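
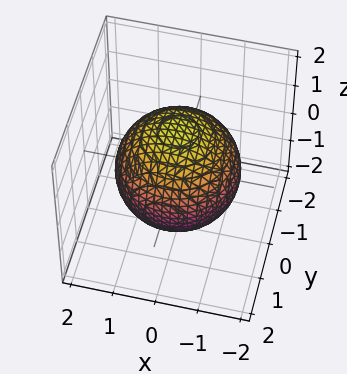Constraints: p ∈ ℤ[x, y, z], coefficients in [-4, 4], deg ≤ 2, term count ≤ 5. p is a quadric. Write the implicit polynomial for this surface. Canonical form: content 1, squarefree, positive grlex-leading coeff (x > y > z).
First, degree: bounded and convex; a quadric, so deg p = 2.
Then, by symmetry, every cross-section ⟂ z is a circle, so x, y appear only via x² + y²; it's symmetric under z → −z, forcing even powers of z.
Then, observable constraints: a circular section at z = 1 has radius exactly 1.
Finally, putting this together gives p.

x^2 + y^2 + z^2 - 2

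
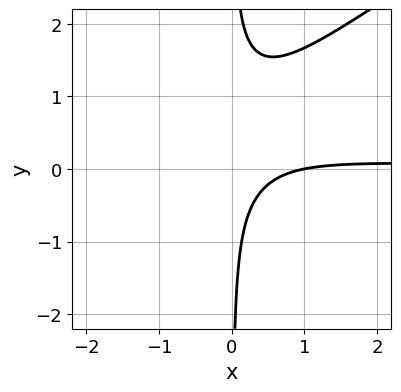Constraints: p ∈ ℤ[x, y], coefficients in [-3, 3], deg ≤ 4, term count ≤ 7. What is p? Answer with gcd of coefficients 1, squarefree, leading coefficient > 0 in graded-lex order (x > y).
1. The degree is 3 — a generic line meets the curve in up to 3 points.
2. Observable constraints: it crosses the x-axis at the gridline x = 1; it misses every integer gridline on the y-axis.
3. Fitting integer coefficients to these (and the overall shape) gives p.

2*x^2*y - 3*x*y^2 + 3*x*y - x + 1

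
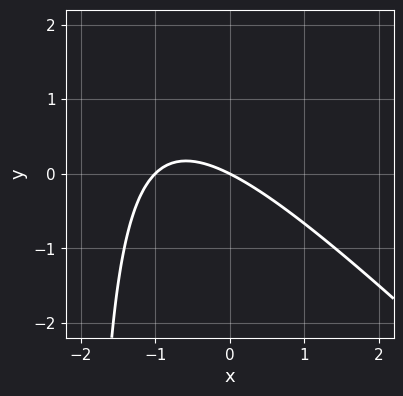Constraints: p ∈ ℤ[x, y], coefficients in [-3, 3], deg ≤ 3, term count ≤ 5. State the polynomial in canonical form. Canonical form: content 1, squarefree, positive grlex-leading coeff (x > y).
x^2 + x*y + x + 2*y

deg p = 2. No degree-1 curve has this shape.
Observable constraints: it crosses the y-axis at the gridline y = 0; among the integer gridlines, it crosses the x-axis at x ∈ {-1, 0}.
Fitting integer coefficients to these (and the overall shape) gives p.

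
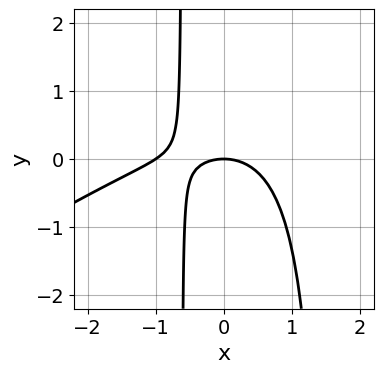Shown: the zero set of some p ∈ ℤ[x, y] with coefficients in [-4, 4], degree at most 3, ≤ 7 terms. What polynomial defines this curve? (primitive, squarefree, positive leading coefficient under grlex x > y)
Degree: no degree-2 curve has this shape, so deg p = 3.
From the axis intercepts and sections: it crosses the y-axis at the gridline y = 0; among the integer gridlines, it crosses the x-axis at x ∈ {-1, 0}.
The integer polynomial consistent with all of this is the stated p.

2*x^3 - 3*x^2*y + 2*x^2 + 3*x*y + 3*y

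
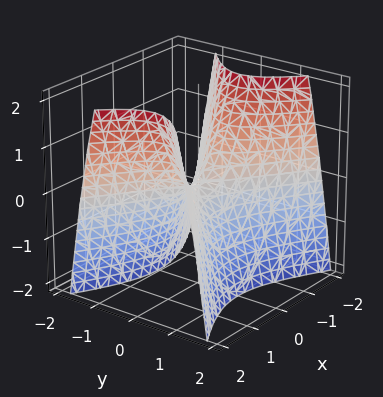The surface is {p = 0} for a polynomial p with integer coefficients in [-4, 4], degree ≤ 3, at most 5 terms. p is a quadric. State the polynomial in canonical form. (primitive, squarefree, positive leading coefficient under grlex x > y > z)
(a) The degree is 2 — a saddle surface; a quadric.
(b) Symmetries: the x ↦ −x reflection is a symmetry, so x appears only in even powers; the y ↦ −y reflection is a symmetry, so y appears only in even powers.
(c) From the axis intercepts and sections: it meets the x-axis at x = 0 (among the integer gridlines); one z-axis crossing is at z = 0; one y-axis crossing is at y = 0.
(d) These observations pin down the coefficients.

x^2 - 2*y^2 - z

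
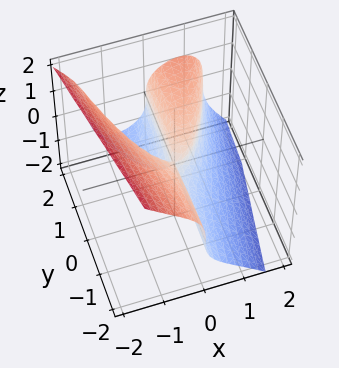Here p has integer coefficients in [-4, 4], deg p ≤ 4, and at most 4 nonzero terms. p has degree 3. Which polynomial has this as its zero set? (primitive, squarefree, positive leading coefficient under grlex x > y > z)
(a) The degree is 3 — the shape is more complex than any degree-2 surface.
(b) Reading off the gridlines: it meets the z-axis at z = 0 (among the integer gridlines); every point of the y-axis in the box is on the surface; it meets the x-axis at x = 0 (among the integer gridlines).
(c) Solving for integer coefficients yields p as stated.

3*x^3 + 2*z^3 - 3*x*y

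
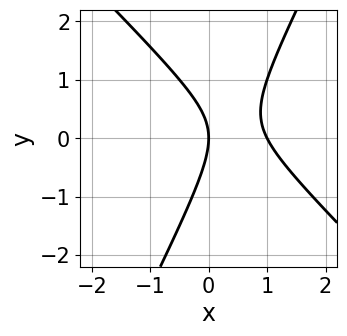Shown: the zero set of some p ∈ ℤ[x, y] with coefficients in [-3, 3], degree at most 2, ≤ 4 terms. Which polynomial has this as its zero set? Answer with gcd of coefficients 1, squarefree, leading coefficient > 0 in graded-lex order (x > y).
2*x^2 + x*y - y^2 - 2*x

Degree: the shape is more complex than any degree-1 curve, so deg p = 2.
Against the integer gridlines: the x-axis gridline crossings are at x ∈ {0, 1}; it crosses the y-axis at the gridline y = 0.
Together with the visible shape, these determine p as stated.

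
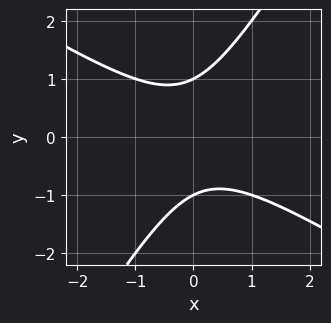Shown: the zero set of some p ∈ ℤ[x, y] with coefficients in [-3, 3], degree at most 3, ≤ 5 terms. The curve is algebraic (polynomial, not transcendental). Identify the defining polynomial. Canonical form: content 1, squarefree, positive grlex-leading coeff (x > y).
(a) deg p = 2. No degree-1 curve has this shape.
(b) Reading off the gridlines: no x-intercept at any integer in the box; the y-axis gridline crossings are at y ∈ {-1, 1}.
(c) These observations pin down the coefficients.

x^2 + x*y - y^2 + 1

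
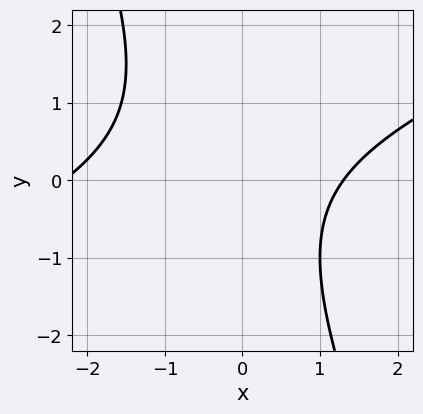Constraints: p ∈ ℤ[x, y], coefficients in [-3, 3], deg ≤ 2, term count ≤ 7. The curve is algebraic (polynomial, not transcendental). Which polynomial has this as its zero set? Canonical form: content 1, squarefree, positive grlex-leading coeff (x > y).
x^2 - 2*x*y - y^2 + x - 3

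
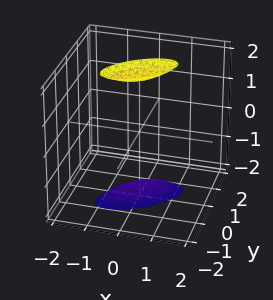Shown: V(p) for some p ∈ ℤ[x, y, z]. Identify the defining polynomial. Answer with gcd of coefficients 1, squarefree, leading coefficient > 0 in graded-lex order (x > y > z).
2*x^2 - 3*x*y + 3*y^2 - z^2 + 3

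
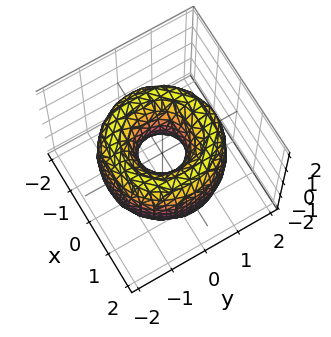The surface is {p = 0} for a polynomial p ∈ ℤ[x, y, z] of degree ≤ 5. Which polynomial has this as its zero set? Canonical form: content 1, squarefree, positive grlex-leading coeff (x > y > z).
(a) deg p = 4. A generic line meets the surface in up to 4 points.
(b) Symmetry: the z-axis is an axis of rotation, so x and y enter only as x² + y².
(c) Checking where it meets the axes: the surface avoids every integer z-axis point in the box; a circular section at z = -1 has radius exactly 1.
(d) The integer polynomial consistent with all of this is the stated p.

x^4 + 2*x^2*y^2 + y^4 - 3*x^2 - 3*y^2 + z^2 + 1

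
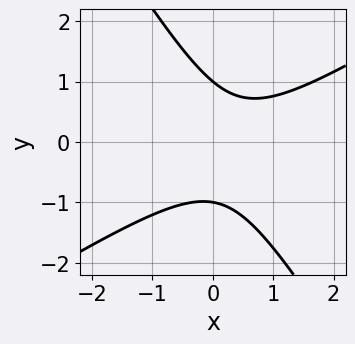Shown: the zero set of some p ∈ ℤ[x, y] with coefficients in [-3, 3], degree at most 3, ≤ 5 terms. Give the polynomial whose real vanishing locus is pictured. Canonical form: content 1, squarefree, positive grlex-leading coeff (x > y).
1. deg p = 2.
2. Checking where it meets the axes: no x-intercept at any integer in the box; among the integer gridlines, it crosses the y-axis at y ∈ {-1, 1}.
3. Solving for integer coefficients yields p as stated.

3*x^2 - 3*x*y - 3*y^2 - 2*x + 3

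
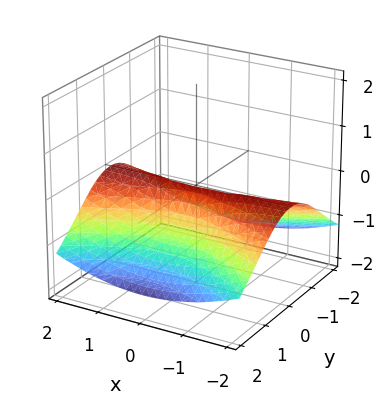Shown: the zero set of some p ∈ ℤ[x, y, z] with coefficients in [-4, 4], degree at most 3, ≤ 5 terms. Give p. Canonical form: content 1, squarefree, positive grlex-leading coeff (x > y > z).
The degree is 3 — the shape is more complex than any degree-2 surface.
From the visible intercepts: every point of the x-axis in the box is on the surface; it meets the z-axis at z = 0 (among the integer gridlines); one y-axis crossing is at y = 0.
Assembling these constraints gives the stated polynomial.

x^2*z + 2*z^3 + 2*y^2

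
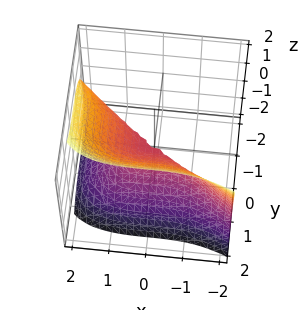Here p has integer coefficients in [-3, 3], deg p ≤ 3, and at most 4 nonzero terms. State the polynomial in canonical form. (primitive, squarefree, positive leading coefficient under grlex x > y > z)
x^3 + 3*y^3 - 3*z^2

1. Degree: the shape is more complex than any degree-2 surface, so deg p = 3.
2. Checking where it meets the axes: it crosses the z-axis at the gridline z = 0; it meets the x-axis at x = 0 (among the integer gridlines); one y-axis crossing is at y = 0.
3. The integer polynomial consistent with all of this is the stated p.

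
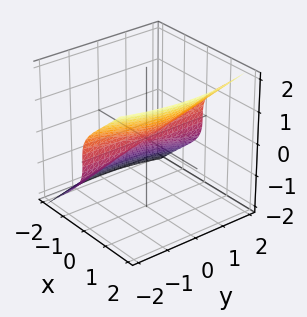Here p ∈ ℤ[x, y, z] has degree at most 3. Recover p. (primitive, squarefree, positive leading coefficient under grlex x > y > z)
2*x^3 + x*y^2 - 2*z^3

Degree: a generic line meets the surface in up to 3 points, so deg p = 3.
Checking where it meets the axes: it meets the x-axis at x = 0 (among the integer gridlines); the visible y-axis segment lies entirely on the surface; one z-axis crossing is at z = 0.
These observations pin down the coefficients.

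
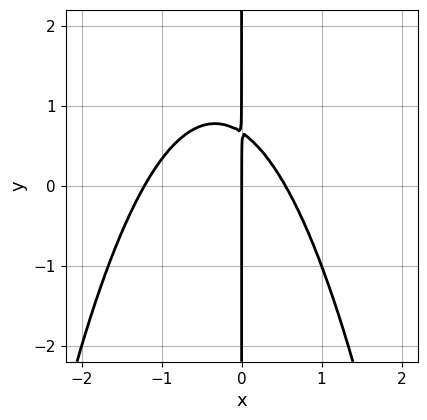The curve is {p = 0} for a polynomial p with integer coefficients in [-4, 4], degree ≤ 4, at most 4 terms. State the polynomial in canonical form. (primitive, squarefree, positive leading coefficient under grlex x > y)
1. The degree is 3 — the shape is more complex than any degree-2 curve.
2. Reading off the gridlines: it meets the x-axis at x = 0 (among the integer gridlines); every point of the y-axis in the box is on the curve.
3. The integer polynomial consistent with all of this is the stated p.

3*x^3 + 2*x^2 + 3*x*y - 2*x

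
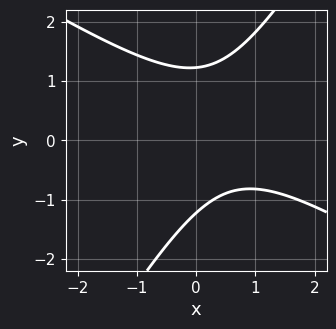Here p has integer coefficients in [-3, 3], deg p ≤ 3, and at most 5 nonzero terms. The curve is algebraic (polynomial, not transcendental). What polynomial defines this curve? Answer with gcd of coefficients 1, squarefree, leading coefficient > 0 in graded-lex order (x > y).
2*x^2 + 2*x*y - 2*y^2 - 2*x + 3

Degree: a generic line meets the curve in up to 2 points, so deg p = 2.
From the visible intercepts: the curve avoids every integer x-axis point in the box.
Assembling these constraints gives the stated polynomial.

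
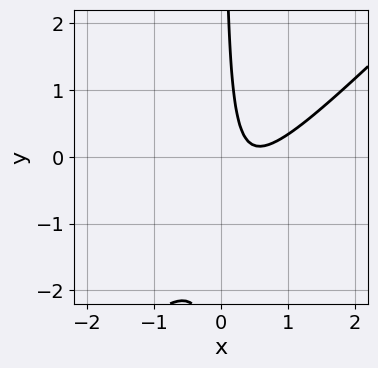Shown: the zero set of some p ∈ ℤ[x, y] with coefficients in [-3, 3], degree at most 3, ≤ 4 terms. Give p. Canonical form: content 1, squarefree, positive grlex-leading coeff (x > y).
3*x^2 - 3*x*y - 3*x + 1

First, deg p = 2. A generic line meets the curve in up to 2 points.
Then, from the axis intercepts and sections: no x-intercept at any integer in the box; it misses every integer gridline on the y-axis.
Finally, together with the visible shape, these determine p as stated.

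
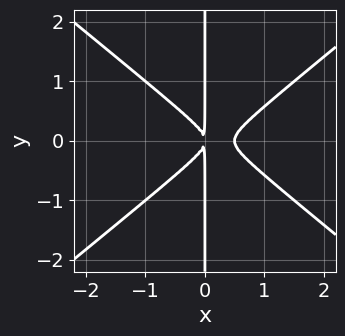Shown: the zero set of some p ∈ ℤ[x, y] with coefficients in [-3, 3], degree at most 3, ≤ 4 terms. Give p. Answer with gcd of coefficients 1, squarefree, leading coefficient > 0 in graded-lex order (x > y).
2*x^3 - 3*x*y^2 - x^2

The degree is 3 — a generic line meets the curve in up to 3 points.
Symmetries: mirror symmetry y ↦ −y ⇒ only even powers of y.
Reading off the gridlines: every point of the y-axis in the box is on the curve.
These observations pin down the coefficients.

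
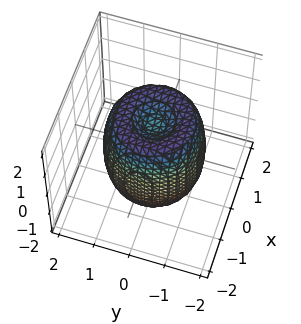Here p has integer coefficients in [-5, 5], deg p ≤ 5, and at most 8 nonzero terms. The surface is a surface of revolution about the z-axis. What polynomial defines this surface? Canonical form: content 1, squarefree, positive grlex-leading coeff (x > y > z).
(a) Degree: a generic line meets the surface in up to 4 points, so deg p = 4.
(b) Symmetry: the z-axis is an axis of rotation, so x and y enter only as x² + y².
(c) Observable constraints: among the integer gridlines, it crosses the z-axis at z ∈ {-1, 1}; a circular section at z = 0 has radius between 1 and 2.
(d) Matching integer coefficients to the picture gives p.

2*x^4 + 4*x^2*y^2 + 2*y^4 - 3*x^2 - 3*y^2 + z^2 - 1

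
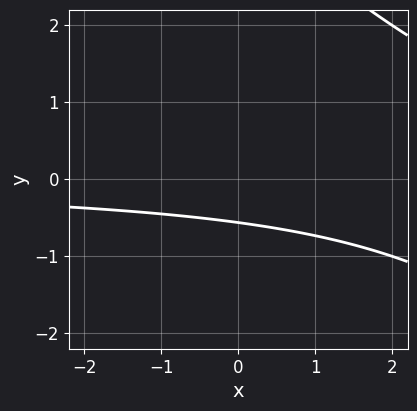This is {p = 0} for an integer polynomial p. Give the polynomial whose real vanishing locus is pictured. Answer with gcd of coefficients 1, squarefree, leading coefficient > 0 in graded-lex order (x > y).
(a) The degree is 2 — the shape is more complex than any degree-1 curve.
(b) From the visible intercepts: it misses every integer gridline on the x-axis.
(c) Solving for integer coefficients yields p as stated.

x*y + y^2 - 3*y - 2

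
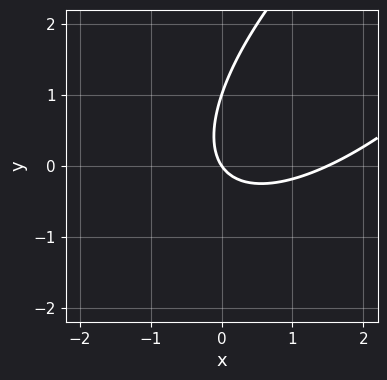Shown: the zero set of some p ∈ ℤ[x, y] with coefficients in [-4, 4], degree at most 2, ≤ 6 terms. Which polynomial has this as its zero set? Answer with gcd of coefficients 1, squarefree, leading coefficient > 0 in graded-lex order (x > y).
1. Degree: a generic line meets the curve in up to 2 points, so deg p = 2.
2. From the axis intercepts and sections: the y-axis gridline crossings are at y ∈ {0, 1}; it meets the x-axis at x = 0 (among the integer gridlines).
3. Solving for integer coefficients yields p as stated.

2*x^2 - 3*x*y + 2*y^2 - 3*x - 2*y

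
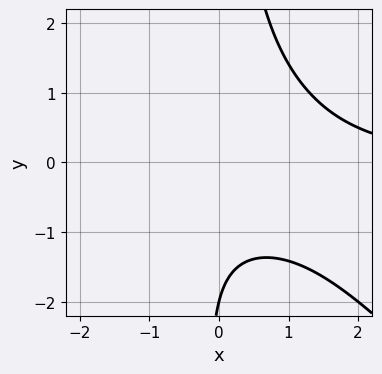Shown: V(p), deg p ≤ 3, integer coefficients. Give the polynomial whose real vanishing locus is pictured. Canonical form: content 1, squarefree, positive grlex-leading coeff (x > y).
x^2*y + x*y^2 - y - 2

deg p = 3. A generic line meets the curve in up to 3 points.
Against the integer gridlines: it crosses the y-axis at the gridline y = -2; no x-intercept at any integer in the box.
Fitting integer coefficients to these (and the overall shape) gives p.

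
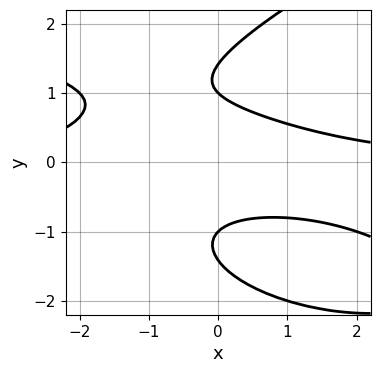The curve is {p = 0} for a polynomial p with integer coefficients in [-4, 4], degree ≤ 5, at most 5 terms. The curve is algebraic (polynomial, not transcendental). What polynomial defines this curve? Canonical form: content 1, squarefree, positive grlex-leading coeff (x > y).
y^4 - x^2*y - 2*x*y^2 - 3*y^2 + 2

(a) Degree: a generic line meets the curve in up to 4 points, so deg p = 4.
(b) Checking where it meets the axes: among the integer gridlines, it crosses the y-axis at y ∈ {-1, 1}; the curve avoids every integer x-axis point in the box.
(c) Putting this together gives p.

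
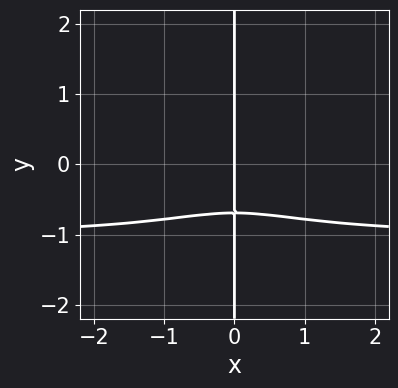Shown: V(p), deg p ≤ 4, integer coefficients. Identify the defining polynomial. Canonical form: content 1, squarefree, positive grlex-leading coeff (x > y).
2*x^3*y + 3*x*y^3 + 2*x^3 + x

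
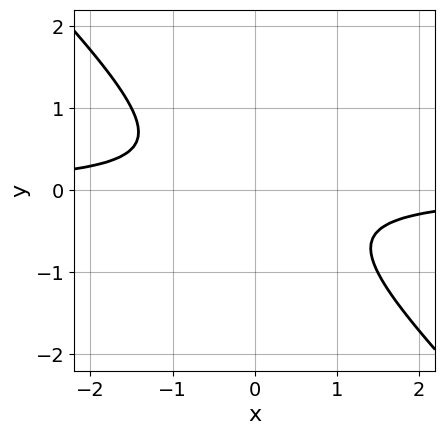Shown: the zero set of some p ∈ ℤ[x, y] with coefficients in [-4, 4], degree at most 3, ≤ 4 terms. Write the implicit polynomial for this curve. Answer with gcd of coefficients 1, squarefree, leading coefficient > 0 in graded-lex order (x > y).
2*x*y + 2*y^2 + 1

First, deg p = 2. The shape is more complex than any degree-1 curve.
Next, checking where it meets the axes: the curve avoids every integer x-axis point in the box; the curve avoids every integer y-axis point in the box.
Finally, solving for integer coefficients yields p as stated.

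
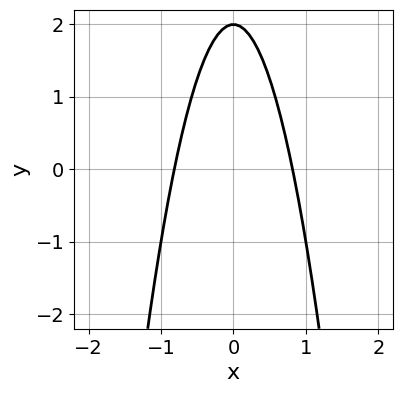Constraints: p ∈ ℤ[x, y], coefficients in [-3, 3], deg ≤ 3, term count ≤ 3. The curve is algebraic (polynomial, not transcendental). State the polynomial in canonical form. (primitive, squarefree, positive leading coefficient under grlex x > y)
1. deg p = 2. The shape is more complex than any degree-1 curve.
2. Symmetries: the x ↦ −x reflection is a symmetry, so x appears only in even powers.
3. Checking where it meets the axes: it meets the y-axis at y = 2 (among the integer gridlines).
4. Together with the visible shape, these determine p as stated.

3*x^2 + y - 2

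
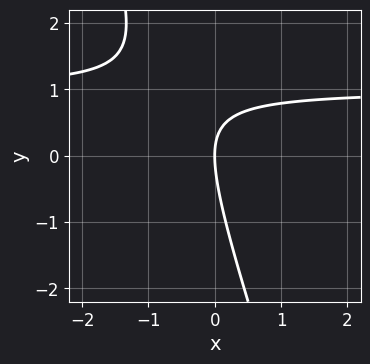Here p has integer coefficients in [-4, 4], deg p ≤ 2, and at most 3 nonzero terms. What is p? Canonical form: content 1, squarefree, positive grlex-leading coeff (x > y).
3*x*y + y^2 - 3*x

First, deg p = 2. No degree-1 curve has this shape.
Then, checking where it meets the axes: it crosses the y-axis at the gridline y = 0; one x-axis crossing is at x = 0.
Finally, these observations pin down the coefficients.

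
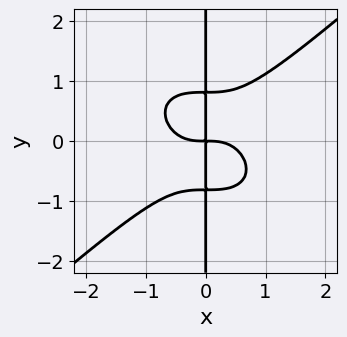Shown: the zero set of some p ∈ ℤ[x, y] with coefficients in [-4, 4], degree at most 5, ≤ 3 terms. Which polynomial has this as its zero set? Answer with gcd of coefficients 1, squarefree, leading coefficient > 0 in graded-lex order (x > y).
2*x^4 - 3*x*y^3 + 2*x*y

(a) deg p = 4. The shape is more complex than any degree-3 curve.
(b) From the visible intercepts: every point of the y-axis in the box is on the curve.
(c) Together with the visible shape, these determine p as stated.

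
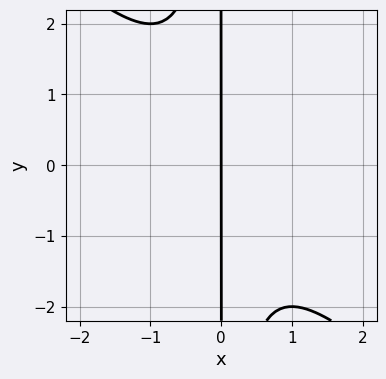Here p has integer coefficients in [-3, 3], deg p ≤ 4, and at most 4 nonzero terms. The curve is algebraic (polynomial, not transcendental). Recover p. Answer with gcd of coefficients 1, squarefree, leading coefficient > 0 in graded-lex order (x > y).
x^3 + x^2*y + x

First, degree: the shape is more complex than any degree-2 curve, so deg p = 3.
Then, checking where it meets the axes: the visible y-axis segment lies entirely on the curve; one x-axis crossing is at x = 0.
Finally, solving for integer coefficients yields p as stated.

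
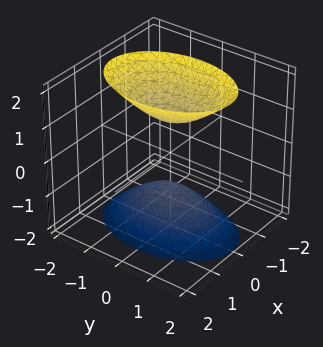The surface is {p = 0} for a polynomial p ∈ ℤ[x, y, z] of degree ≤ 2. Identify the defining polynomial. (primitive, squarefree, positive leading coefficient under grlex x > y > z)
2*x^2 + y^2 - z^2 + 1

First, I count 2 distinct pieces. They look like related sheets of one shape, so recover p as a whole.
Next, the degree is 2 — two sheets facing apart; a quadric.
Then, symmetries: it's symmetric under y → −y, forcing even powers of y; the x ↦ −x reflection is a symmetry, so x appears only in even powers; mirror symmetry z ↦ −z ⇒ only even powers of z.
Then, checking where it meets the axes: among the integer gridlines, it crosses the z-axis at z ∈ {-1, 1}; it misses every integer gridline on the y-axis.
Finally, fitting integer coefficients to these (and the overall shape) gives p.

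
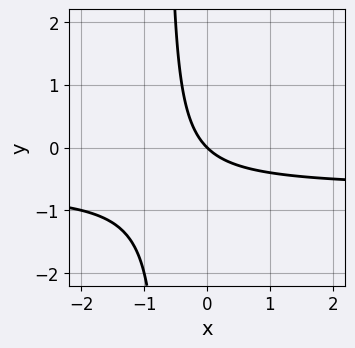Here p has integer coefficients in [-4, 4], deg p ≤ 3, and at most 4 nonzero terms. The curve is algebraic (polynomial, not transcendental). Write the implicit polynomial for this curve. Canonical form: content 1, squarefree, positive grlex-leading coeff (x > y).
deg p = 2. A generic line meets the curve in up to 2 points.
From the axis intercepts and sections: it crosses the y-axis at the gridline y = 0; it crosses the x-axis at the gridline x = 0.
These observations pin down the coefficients.

3*x*y + 2*x + 2*y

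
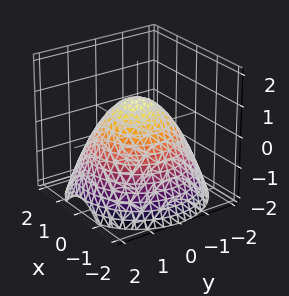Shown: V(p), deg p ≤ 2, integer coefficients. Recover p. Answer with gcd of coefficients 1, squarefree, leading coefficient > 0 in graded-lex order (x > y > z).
(a) Degree: the shape is more complex than any degree-1 surface, so deg p = 2.
(b) Symmetries: the surface is invariant under rotation about z: p = q(x² + y², z).
(c) From the axis intercepts and sections: a circular section at z = 0 has radius between 1 and 2; it meets the z-axis at z = 1 (among the integer gridlines).
(d) The integer polynomial consistent with all of this is the stated p.

2*x^2 + 2*y^2 + 3*z - 3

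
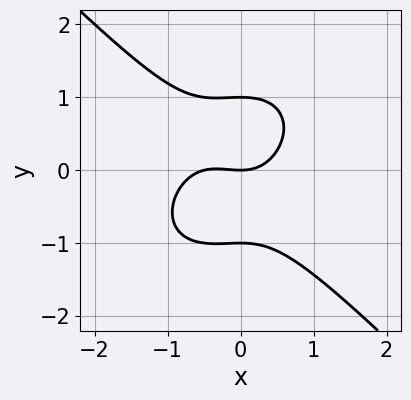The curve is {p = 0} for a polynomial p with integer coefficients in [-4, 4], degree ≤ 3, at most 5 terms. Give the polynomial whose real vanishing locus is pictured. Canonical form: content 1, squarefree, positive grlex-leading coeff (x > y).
2*x^3 + 2*y^3 + x^2 - 2*y

1. The degree is 3 — the shape is more complex than any degree-2 curve.
2. Against the integer gridlines: the y-axis gridline crossings are at y ∈ {-1, 0, 1}; it crosses the x-axis at the gridline x = 0.
3. These observations pin down the coefficients.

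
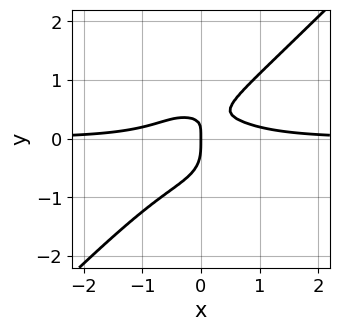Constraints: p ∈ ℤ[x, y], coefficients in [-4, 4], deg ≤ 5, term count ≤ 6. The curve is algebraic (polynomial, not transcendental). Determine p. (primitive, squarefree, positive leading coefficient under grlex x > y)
3*x^3*y - 3*y^4 + 2*x*y - x

The degree is 4 — no degree-3 curve has this shape.
Checking where it meets the axes: it meets the y-axis at y = 0 (among the integer gridlines); one x-axis crossing is at x = 0.
Putting this together gives p.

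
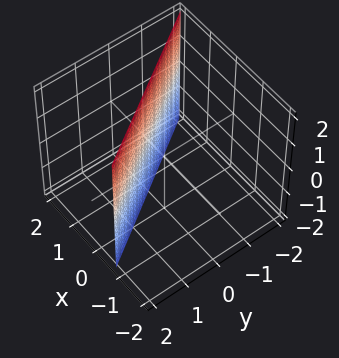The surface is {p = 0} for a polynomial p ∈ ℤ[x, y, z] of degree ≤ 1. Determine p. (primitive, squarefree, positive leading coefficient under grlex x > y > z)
3*x + 2*y - 2

First, the degree is 1 — every cross-section is a straight line — this is a plane.
Next, from the visible intercepts: it misses every integer gridline on the z-axis; it crosses the y-axis at the gridline y = 1.
Finally, these observations pin down the coefficients.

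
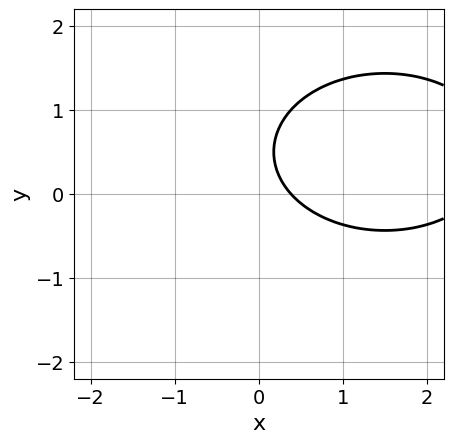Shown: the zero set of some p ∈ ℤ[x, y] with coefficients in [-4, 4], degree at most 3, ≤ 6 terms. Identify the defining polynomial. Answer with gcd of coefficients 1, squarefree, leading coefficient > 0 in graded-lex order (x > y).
The degree is 2 — a generic line meets the curve in up to 2 points.
Checking where it meets the axes: it misses every integer gridline on the y-axis.
The integer polynomial consistent with all of this is the stated p.

x^2 + 2*y^2 - 3*x - 2*y + 1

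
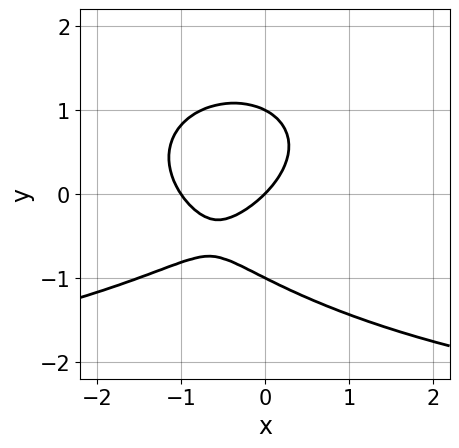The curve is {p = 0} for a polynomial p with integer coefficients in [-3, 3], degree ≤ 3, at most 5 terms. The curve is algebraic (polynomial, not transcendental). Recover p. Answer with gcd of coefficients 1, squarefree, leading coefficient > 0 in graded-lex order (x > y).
x^2*y + 3*y^3 + 3*x^2 + 3*x - 3*y

1. The degree is 3 — a generic line meets the curve in up to 3 points.
2. From the visible intercepts: among the integer gridlines, it crosses the x-axis at x ∈ {-1, 0}; the y-axis gridline crossings are at y ∈ {-1, 0, 1}.
3. Fitting integer coefficients to these (and the overall shape) gives p.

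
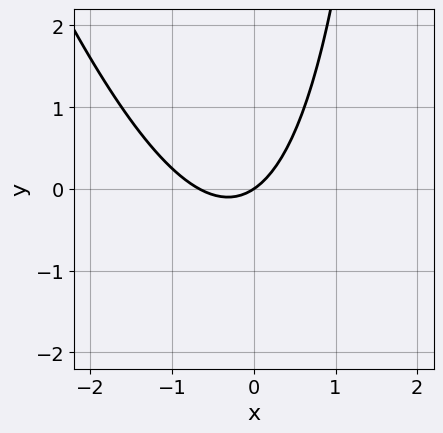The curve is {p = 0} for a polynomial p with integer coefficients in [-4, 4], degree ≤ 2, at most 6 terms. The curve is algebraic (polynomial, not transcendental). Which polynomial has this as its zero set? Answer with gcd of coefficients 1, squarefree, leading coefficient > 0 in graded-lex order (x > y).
(a) The degree is 2 — a generic line meets the curve in up to 2 points.
(b) Reading off the gridlines: it meets the x-axis at x = 0 (among the integer gridlines); it crosses the y-axis at the gridline y = 0.
(c) The integer polynomial consistent with all of this is the stated p.

3*x^2 + x*y + 2*x - 3*y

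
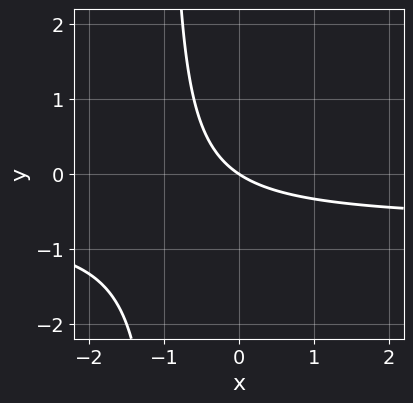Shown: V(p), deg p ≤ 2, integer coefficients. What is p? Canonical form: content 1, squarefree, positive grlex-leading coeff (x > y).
deg p = 2. No degree-1 curve has this shape.
Reading off the gridlines: one x-axis crossing is at x = 0; one y-axis crossing is at y = 0.
Assembling these constraints gives the stated polynomial.

3*x*y + 2*x + 3*y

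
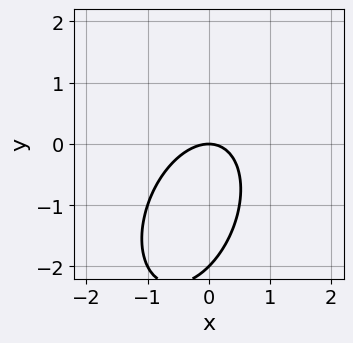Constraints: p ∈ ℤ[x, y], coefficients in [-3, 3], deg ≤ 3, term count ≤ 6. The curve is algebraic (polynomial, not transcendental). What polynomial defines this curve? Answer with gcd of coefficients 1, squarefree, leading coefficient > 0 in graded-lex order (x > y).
2*x^2 - x*y + y^2 + 2*y

First, deg p = 2. The shape is more complex than any degree-1 curve.
Then, reading off the gridlines: one x-axis crossing is at x = 0; among the integer gridlines, it crosses the y-axis at y ∈ {-2, 0}.
Finally, putting this together gives p.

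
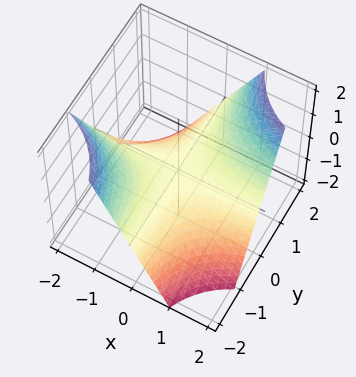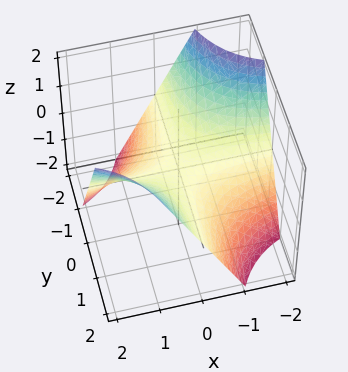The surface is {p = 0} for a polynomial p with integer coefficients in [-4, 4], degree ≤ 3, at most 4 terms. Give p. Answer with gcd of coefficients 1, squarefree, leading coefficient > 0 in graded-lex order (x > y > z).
The degree is 2 — a saddle surface; a quadric.
Checking where it meets the axes: the visible x-axis segment lies entirely on the surface; it meets the z-axis at z = 0 (among the integer gridlines).
Solving for integer coefficients yields p as stated. Check: (0, -1, 0) on the y-axis lies on the surface, and p(0, -1, 0) = 0. ✓

x*y - z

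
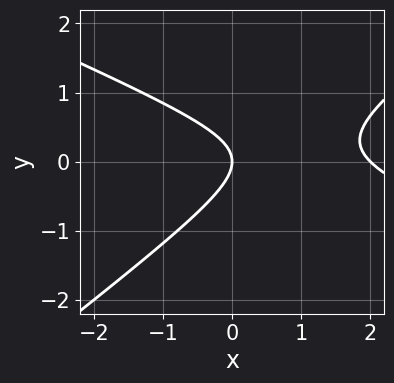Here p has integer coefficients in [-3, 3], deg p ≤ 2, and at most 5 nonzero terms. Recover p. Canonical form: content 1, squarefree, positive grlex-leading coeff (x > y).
x^2 + x*y - 3*y^2 - 2*x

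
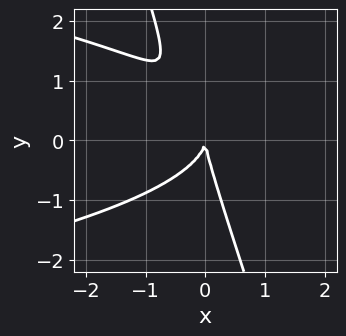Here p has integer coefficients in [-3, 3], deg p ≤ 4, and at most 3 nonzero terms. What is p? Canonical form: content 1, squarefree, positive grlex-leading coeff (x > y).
3*x*y^2 + y^3 + 3*x^2

1. deg p = 3. The shape is more complex than any degree-2 curve.
2. Reading off the gridlines: it meets the x-axis at x = 0 (among the integer gridlines); one y-axis crossing is at y = 0.
3. Assembling these constraints gives the stated polynomial.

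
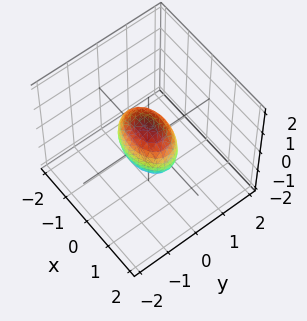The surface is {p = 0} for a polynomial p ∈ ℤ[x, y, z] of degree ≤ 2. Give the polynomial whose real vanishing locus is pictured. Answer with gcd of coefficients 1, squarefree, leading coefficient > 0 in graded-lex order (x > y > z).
x^2 + 2*y^2 + z^2 - 1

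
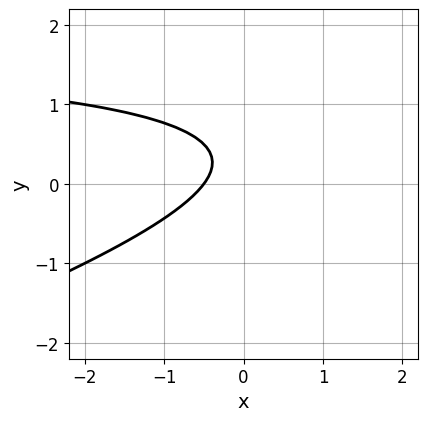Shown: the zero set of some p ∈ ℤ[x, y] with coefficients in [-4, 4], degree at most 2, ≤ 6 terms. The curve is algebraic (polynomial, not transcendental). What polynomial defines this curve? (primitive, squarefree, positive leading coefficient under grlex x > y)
First, degree: no degree-1 curve has this shape, so deg p = 2.
Then, against the integer gridlines: it misses every integer gridline on the y-axis.
Finally, matching integer coefficients to the picture gives p.

x*y - 3*y^2 - 2*x + 2*y - 1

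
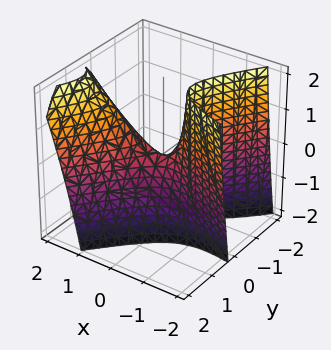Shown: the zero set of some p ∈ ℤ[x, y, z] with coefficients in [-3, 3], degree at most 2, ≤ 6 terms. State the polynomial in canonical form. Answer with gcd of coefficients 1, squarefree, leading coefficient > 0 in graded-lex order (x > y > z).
x^2 + 3*x*y - x*z - 3*y^2 - z

(a) deg p = 2. No degree-1 surface has this shape.
(b) From the axis intercepts and sections: one x-axis crossing is at x = 0; one z-axis crossing is at z = 0.
(c) The integer polynomial consistent with all of this is the stated p.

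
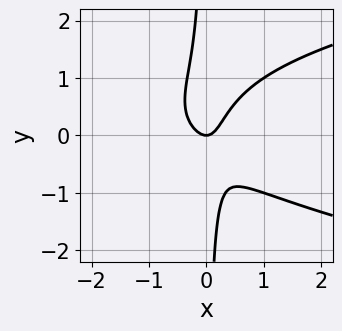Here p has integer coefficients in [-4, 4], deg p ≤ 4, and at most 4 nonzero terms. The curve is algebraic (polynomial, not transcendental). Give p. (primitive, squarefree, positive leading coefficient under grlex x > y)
3*x*y^2 - 3*x^2 - x*y + y

(a) deg p = 3.
(b) Reading off the gridlines: one x-axis crossing is at x = 0; it meets the y-axis at y = 0 (among the integer gridlines).
(c) Assembling these constraints gives the stated polynomial.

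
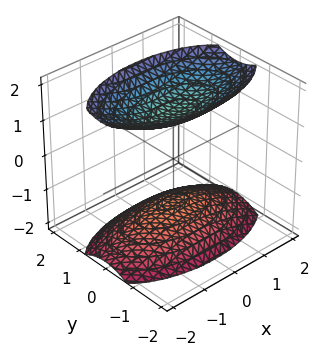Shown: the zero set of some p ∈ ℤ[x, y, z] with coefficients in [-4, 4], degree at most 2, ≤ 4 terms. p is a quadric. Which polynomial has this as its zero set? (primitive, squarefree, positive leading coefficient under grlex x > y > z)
1. There are 2 components.
2. deg p = 2.
3. Symmetries: mirror symmetry y ↦ −y ⇒ only even powers of y; mirror symmetry x ↦ −x ⇒ only even powers of x; the z ↦ −z reflection is a symmetry, so z appears only in even powers.
4. Against the integer gridlines: no x-intercept at any integer in the box; it misses every integer gridline on the y-axis.
5. Fitting integer coefficients to these (and the overall shape) gives p.

x^2 + 3*y^2 - 2*z^2 + 3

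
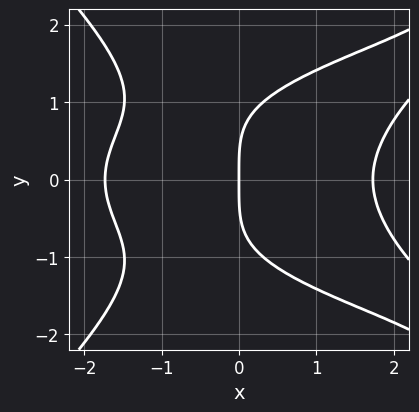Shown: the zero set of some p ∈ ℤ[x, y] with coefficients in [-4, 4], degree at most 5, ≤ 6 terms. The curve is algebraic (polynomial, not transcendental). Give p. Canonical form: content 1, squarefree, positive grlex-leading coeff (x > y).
x^2*y^2 - y^4 - x^3 + 3*x

First, deg p = 4. The shape is more complex than any degree-3 curve.
Next, symmetries: it's symmetric under y → −y, forcing even powers of y.
Then, observable constraints: one x-axis crossing is at x = 0; one y-axis crossing is at y = 0.
Finally, matching integer coefficients to the picture gives p.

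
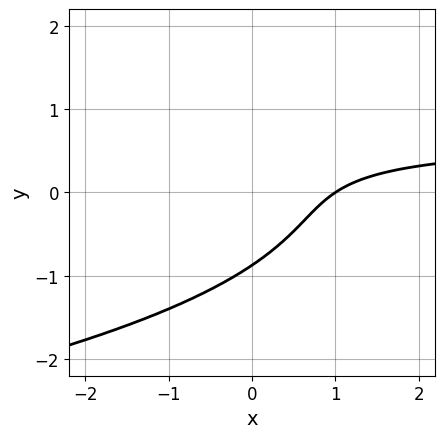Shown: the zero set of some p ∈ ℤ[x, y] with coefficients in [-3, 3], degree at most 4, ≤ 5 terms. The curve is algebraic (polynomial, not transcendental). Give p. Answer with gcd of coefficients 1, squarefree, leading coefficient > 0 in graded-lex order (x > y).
1. Degree: a generic line meets the curve in up to 3 points, so deg p = 3.
2. Against the integer gridlines: it meets the x-axis at x = 1 (among the integer gridlines).
3. Fitting integer coefficients to these (and the overall shape) gives p.

3*y^3 + 3*x*y - 2*x + 2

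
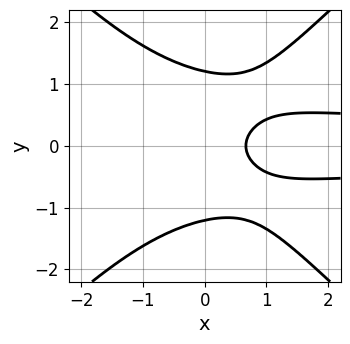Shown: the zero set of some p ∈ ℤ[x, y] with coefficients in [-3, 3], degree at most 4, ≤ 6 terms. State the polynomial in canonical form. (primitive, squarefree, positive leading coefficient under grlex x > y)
3*x^2*y^2 - 3*y^4 + 3*y^2 - 3*x + 2

The degree is 4 — no degree-3 curve has this shape.
Symmetries: the y ↦ −y reflection is a symmetry, so y appears only in even powers.
Putting this together gives p.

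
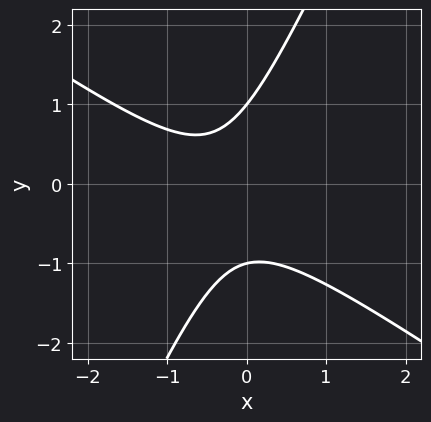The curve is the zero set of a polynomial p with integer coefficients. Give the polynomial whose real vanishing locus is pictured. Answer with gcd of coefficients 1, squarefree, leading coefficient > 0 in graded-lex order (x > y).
3*x^2 + 3*x*y - 2*y^2 + 2*x + 2

1. deg p = 2. A generic line meets the curve in up to 2 points.
2. Reading off the gridlines: the curve avoids every integer x-axis point in the box; among the integer gridlines, it crosses the y-axis at y ∈ {-1, 1}.
3. Assembling these constraints gives the stated polynomial.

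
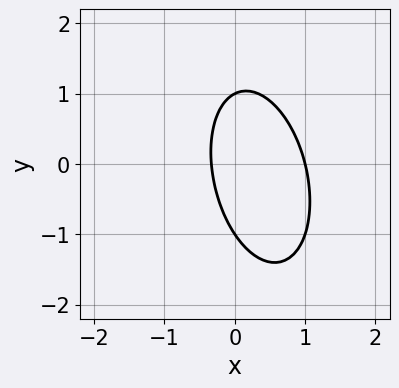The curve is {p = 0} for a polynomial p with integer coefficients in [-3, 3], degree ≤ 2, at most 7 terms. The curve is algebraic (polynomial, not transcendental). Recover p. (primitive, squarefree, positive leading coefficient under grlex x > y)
First, deg p = 2. A generic line meets the curve in up to 2 points.
Then, observable constraints: among the integer gridlines, it crosses the y-axis at y ∈ {-1, 1}; it crosses the x-axis at the gridline x = 1.
Finally, the integer polynomial consistent with all of this is the stated p.

3*x^2 + x*y + y^2 - 2*x - 1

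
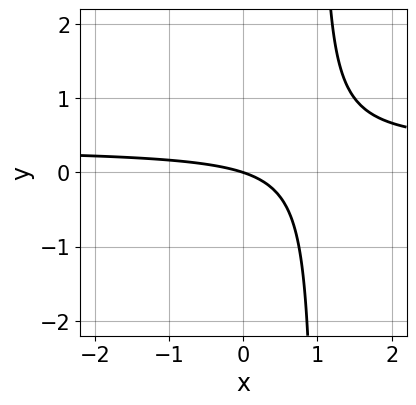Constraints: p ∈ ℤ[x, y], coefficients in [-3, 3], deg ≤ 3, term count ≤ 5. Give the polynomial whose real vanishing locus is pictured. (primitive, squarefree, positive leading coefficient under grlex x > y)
3*x*y - x - 3*y

First, deg p = 2. No degree-1 curve has this shape.
Then, observable constraints: it crosses the y-axis at the gridline y = 0; it crosses the x-axis at the gridline x = 0.
Finally, solving for integer coefficients yields p as stated.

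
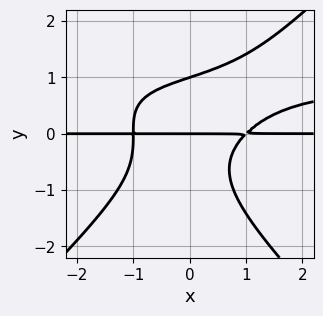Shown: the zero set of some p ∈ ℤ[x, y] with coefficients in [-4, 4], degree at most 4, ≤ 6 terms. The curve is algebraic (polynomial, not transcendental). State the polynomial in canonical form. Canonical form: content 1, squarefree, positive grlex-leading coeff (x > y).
x^2*y^2 - y^4 - x^2*y + x*y^2 + y

The degree is 4 — no degree-3 curve has this shape.
Against the integer gridlines: among the integer gridlines, it crosses the y-axis at y ∈ {0, 1}; every point of the x-axis in the box is on the curve.
Fitting integer coefficients to these (and the overall shape) gives p.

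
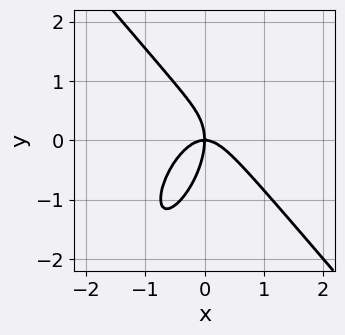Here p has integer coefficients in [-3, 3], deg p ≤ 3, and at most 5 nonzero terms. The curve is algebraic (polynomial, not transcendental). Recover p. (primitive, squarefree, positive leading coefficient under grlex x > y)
First, the degree is 3 — no degree-2 curve has this shape.
Next, reading off the gridlines: it crosses the x-axis at the gridline x = 0; one y-axis crossing is at y = 0.
Finally, solving for integer coefficients yields p as stated.

3*x^3 - x*y^2 + y^3 + 2*x*y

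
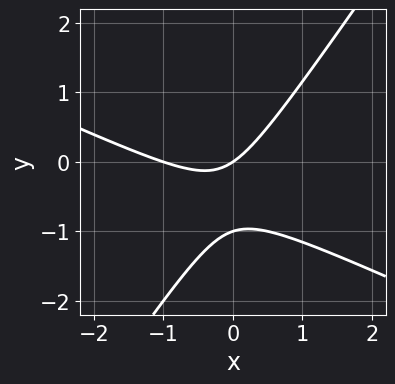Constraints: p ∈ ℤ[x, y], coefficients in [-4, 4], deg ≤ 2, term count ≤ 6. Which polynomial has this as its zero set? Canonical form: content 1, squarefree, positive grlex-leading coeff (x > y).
2*x^2 + 3*x*y - 3*y^2 + 2*x - 3*y

First, degree: the shape is more complex than any degree-1 curve, so deg p = 2.
Next, against the integer gridlines: among the integer gridlines, it crosses the x-axis at x ∈ {-1, 0}; the y-axis gridline crossings are at y ∈ {-1, 0}.
Finally, putting this together gives p.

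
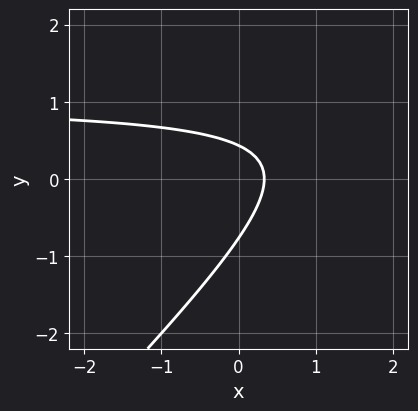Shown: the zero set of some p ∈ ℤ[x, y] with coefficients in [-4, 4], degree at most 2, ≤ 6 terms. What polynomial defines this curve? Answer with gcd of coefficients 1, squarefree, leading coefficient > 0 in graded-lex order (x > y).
First, deg p = 2. A generic line meets the curve in up to 2 points.
Finally, matching integer coefficients to the picture gives p.

3*x*y - 3*y^2 - 3*x - y + 1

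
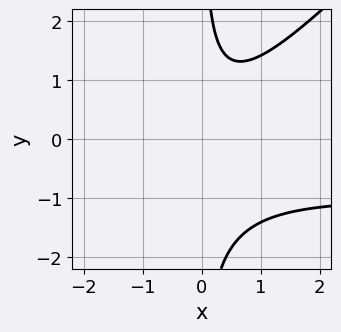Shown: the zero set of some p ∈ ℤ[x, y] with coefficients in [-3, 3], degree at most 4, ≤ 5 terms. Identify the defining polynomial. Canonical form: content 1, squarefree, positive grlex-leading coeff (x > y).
x^2*y - x*y^2 + x^2 - x*y + 1

First, degree: no degree-2 curve has this shape, so deg p = 3.
Then, from the visible intercepts: no y-intercept at any integer in the box; no x-intercept at any integer in the box.
Finally, together with the visible shape, these determine p as stated.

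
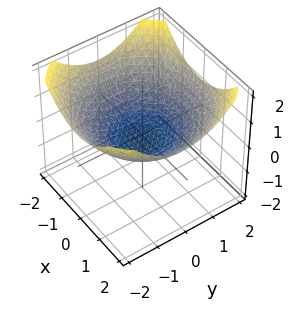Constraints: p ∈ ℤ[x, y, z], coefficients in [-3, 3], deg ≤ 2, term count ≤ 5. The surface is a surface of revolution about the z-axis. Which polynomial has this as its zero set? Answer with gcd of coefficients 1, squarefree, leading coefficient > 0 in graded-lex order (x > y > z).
x^2 + y^2 - 3*z - 1

First, degree: no degree-1 surface has this shape, so deg p = 2.
Then, by symmetry, every cross-section ⟂ z is a circle, so x, y appear only via x² + y².
Then, from the visible intercepts: a circular section at z = 0 has radius exactly 1; among the integer gridlines, it crosses the y-axis at y ∈ {-1, 1}; among the integer gridlines, it crosses the x-axis at x ∈ {-1, 1}.
Finally, solving for integer coefficients yields p as stated.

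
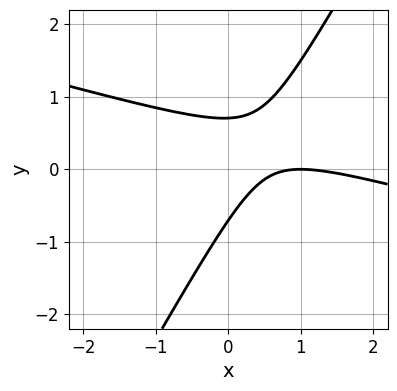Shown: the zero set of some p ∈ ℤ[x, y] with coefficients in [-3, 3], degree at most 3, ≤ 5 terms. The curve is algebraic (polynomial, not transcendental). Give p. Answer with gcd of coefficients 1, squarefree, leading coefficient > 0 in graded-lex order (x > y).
(a) Degree: no degree-1 curve has this shape, so deg p = 2.
(b) Observable constraints: it crosses the x-axis at the gridline x = 1.
(c) Assembling these constraints gives the stated polynomial.

x^2 + 3*x*y - 2*y^2 - 2*x + 1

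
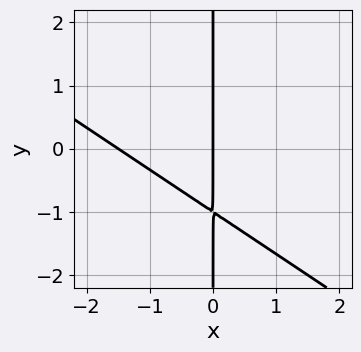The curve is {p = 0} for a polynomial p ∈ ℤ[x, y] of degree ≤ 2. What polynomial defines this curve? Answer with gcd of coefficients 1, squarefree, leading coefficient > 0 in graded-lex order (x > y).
2*x^2 + 3*x*y + 3*x

The degree is 2 — the shape is more complex than any degree-1 curve.
From the axis intercepts and sections: it crosses the x-axis at the gridline x = 0; the visible y-axis segment lies entirely on the curve.
These observations pin down the coefficients.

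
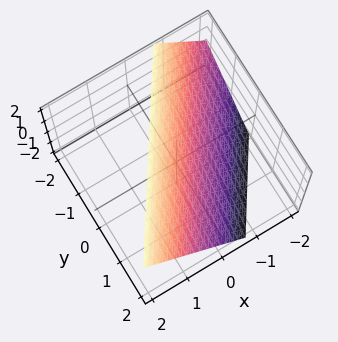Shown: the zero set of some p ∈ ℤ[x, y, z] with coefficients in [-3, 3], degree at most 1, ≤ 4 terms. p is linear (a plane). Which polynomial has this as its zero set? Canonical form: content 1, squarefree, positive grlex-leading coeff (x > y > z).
3*x - 2*y - 2*z + 2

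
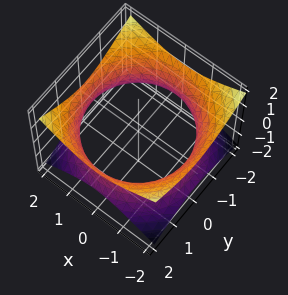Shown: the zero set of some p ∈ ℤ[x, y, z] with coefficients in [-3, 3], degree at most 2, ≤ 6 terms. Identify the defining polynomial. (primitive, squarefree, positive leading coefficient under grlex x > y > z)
1. The degree is 2 — a generic line meets the surface in up to 2 points.
2. Symmetries: rotational symmetry about the z-axis ⇒ p depends on x, y only through x² + y².
3. Observable constraints: the surface avoids every integer z-axis point in the box; a circular section at z = 0 has radius between 1 and 2.
4. Putting this together gives p.

x^2 + y^2 - 2*z^2 - 3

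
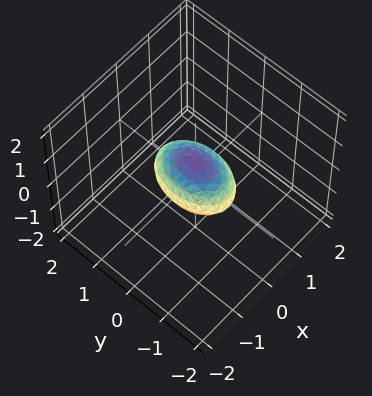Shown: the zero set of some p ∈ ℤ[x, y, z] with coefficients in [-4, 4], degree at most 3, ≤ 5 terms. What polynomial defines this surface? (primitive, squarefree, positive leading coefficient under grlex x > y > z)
First, deg p = 2. Bounded and convex; a quadric.
Next, symmetries: the z ↦ −z reflection is a symmetry, so z appears only in even powers; mirror symmetry x ↦ −x ⇒ only even powers of x; the y ↦ −y reflection is a symmetry, so y appears only in even powers.
Next, observable constraints: the y-axis gridline crossings are at y ∈ {-1, 1}.
Finally, together with the visible shape, these determine p as stated.

2*x^2 + y^2 + 2*z^2 - 1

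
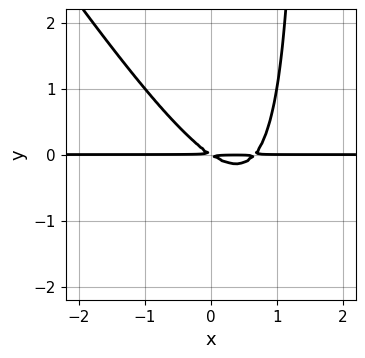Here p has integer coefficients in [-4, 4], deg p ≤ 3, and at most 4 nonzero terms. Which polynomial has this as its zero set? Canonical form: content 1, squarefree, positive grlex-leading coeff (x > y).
1. deg p = 3. No degree-2 curve has this shape.
2. Reading off the gridlines: every point of the x-axis in the box is on the curve.
3. These observations pin down the coefficients.

3*x^2*y + 2*x*y^2 - 2*x*y - 3*y^2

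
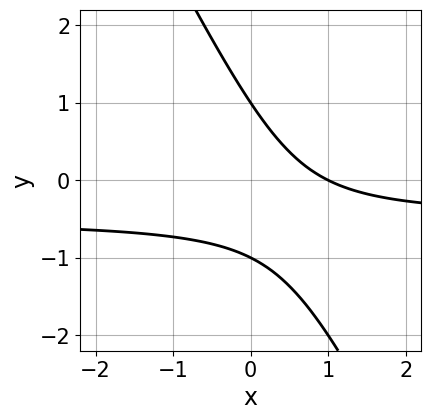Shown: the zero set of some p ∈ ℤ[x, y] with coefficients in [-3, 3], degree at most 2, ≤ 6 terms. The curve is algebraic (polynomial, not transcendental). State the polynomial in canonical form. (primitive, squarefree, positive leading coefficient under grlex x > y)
2*x*y + y^2 + x - 1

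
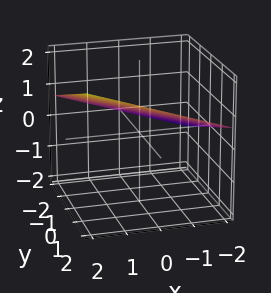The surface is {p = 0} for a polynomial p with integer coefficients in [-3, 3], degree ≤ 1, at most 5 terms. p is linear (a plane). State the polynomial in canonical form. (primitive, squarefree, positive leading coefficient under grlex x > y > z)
x + y - 3*z + 2

The degree is 1 — the surface is flat (a plane).
Checking where it meets the axes: one x-axis crossing is at x = -2; one y-axis crossing is at y = -2.
Putting this together gives p.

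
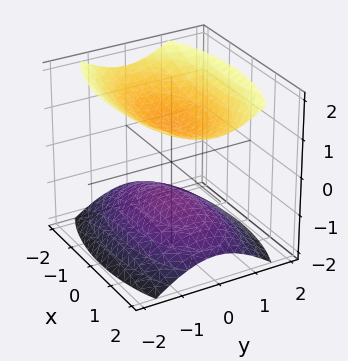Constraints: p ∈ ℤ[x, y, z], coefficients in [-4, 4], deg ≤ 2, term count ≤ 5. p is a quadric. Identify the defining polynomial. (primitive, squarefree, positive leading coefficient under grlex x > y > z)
x^2 + 3*y^2 - 3*z^2 + 3

1. I count 2 distinct pieces. Treating them together as one polynomial.
2. Degree: two separate bowl-shaped sheets opening away from each other; a quadric, so deg p = 2.
3. Symmetries: it's symmetric under x → −x, forcing even powers of x; the y ↦ −y reflection is a symmetry, so y appears only in even powers; it's symmetric under z → −z, forcing even powers of z.
4. From the visible intercepts: it misses every integer gridline on the x-axis; the surface avoids every integer y-axis point in the box; among the integer gridlines, it crosses the z-axis at z ∈ {-1, 1}.
5. Matching integer coefficients to the picture gives p.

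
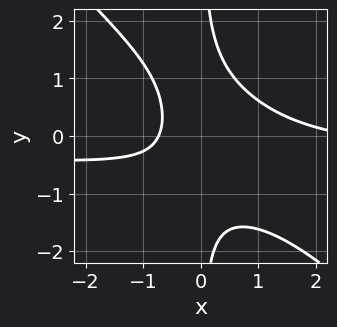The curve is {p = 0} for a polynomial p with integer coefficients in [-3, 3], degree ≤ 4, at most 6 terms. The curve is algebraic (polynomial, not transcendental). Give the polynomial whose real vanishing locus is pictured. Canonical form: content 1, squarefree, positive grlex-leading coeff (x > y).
(a) deg p = 3. A generic line meets the curve in up to 3 points.
(b) Reading off the gridlines: the curve avoids every integer y-axis point in the box.
(c) Solving for integer coefficients yields p as stated.

3*x^2*y + 3*x*y^2 + x^2 - 2*x - 2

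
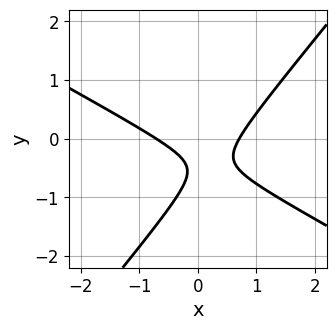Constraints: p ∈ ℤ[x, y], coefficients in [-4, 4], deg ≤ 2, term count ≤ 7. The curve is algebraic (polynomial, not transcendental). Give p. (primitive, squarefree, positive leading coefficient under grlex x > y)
2*x^2 + 2*x*y - 3*y^2 - 3*y - 1

Degree: the shape is more complex than any degree-1 curve, so deg p = 2.
Reading off the gridlines: no y-intercept at any integer in the box.
Assembling these constraints gives the stated polynomial.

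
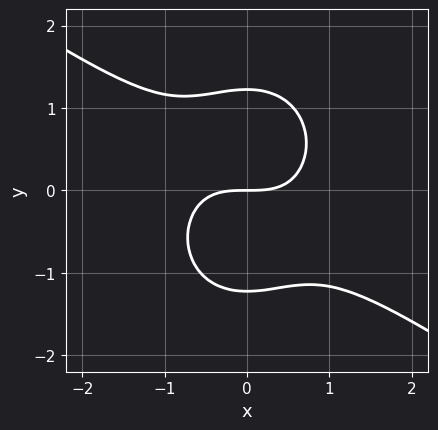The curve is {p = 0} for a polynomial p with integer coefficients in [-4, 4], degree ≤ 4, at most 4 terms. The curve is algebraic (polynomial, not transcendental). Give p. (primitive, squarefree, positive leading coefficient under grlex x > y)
deg p = 3. A generic line meets the curve in up to 3 points.
From the visible intercepts: one y-axis crossing is at y = 0; it meets the x-axis at x = 0 (among the integer gridlines).
Solving for integer coefficients yields p as stated.

2*x^3 + 2*x^2*y + 2*y^3 - 3*y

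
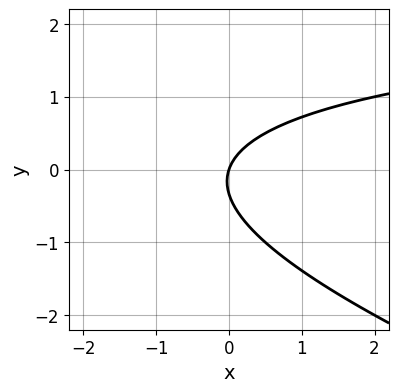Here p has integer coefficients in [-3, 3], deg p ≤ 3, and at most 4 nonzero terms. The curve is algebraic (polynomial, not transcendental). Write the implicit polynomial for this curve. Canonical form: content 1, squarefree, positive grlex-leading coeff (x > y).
(a) Degree: the shape is more complex than any degree-1 curve, so deg p = 2.
(b) From the visible intercepts: it crosses the y-axis at the gridline y = 0; one x-axis crossing is at x = 0.
(c) The integer polynomial consistent with all of this is the stated p.

x*y + 3*y^2 - 3*x + y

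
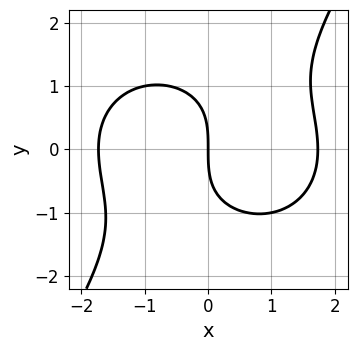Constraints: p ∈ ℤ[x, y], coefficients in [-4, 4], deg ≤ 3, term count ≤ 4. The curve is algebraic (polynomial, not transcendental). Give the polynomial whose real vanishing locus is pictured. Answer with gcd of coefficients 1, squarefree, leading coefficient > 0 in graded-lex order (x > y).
1. The degree is 3 — the shape is more complex than any degree-2 curve.
2. Observable constraints: it meets the x-axis at x = 0 (among the integer gridlines); it crosses the y-axis at the gridline y = 0.
3. Putting this together gives p.

x^3 + x*y^2 - y^3 - 3*x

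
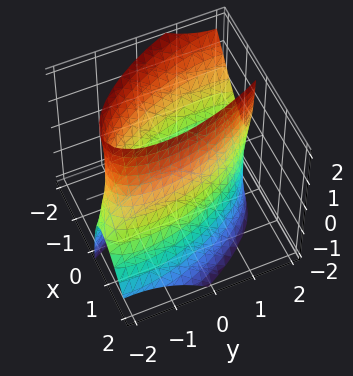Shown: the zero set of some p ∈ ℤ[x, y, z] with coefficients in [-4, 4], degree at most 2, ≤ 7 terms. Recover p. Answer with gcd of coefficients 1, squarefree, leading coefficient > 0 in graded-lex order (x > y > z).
3*x^2 + 2*x*y + 2*x*z + y^2 - 3

1. deg p = 2.
2. From the axis intercepts and sections: no z-intercept at any integer in the box; among the integer gridlines, it crosses the x-axis at x ∈ {-1, 1}.
3. Putting this together gives p.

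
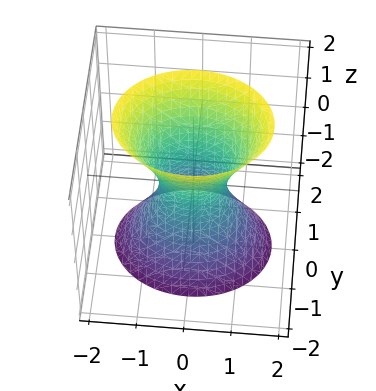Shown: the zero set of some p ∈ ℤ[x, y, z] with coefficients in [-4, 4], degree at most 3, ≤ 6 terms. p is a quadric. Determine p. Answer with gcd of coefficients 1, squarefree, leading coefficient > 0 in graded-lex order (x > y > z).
(a) The degree is 2 — one connected sheet with a waist; a quadric.
(b) Symmetries: mirror symmetry y ↦ −y ⇒ only even powers of y; mirror symmetry z ↦ −z ⇒ only even powers of z; the x ↦ −x reflection is a symmetry, so x appears only in even powers.
(c) Against the integer gridlines: the surface avoids every integer z-axis point in the box.
(d) These observations pin down the coefficients.

2*x^2 + 3*y^2 - z^2 - 1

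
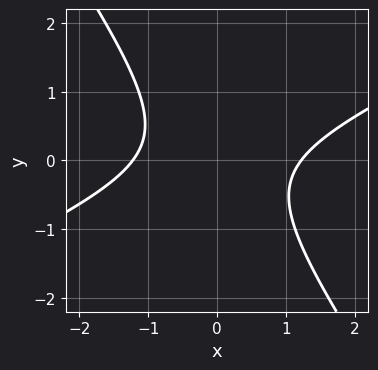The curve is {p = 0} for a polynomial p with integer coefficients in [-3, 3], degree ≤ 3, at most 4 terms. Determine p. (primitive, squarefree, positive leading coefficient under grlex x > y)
2*x^2 - 3*x*y - 3*y^2 - 3

1. The degree is 2 — a generic line meets the curve in up to 2 points.
2. From the axis intercepts and sections: it misses every integer gridline on the y-axis.
3. These observations pin down the coefficients.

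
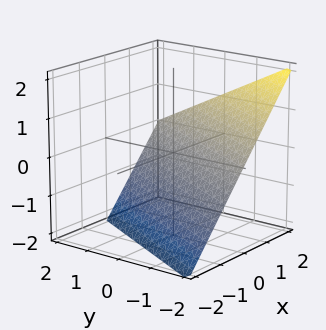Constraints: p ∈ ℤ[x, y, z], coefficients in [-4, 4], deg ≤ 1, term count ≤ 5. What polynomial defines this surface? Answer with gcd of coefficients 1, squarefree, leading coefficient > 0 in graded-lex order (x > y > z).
2*x - y - 2*z - 2

(a) deg p = 1.
(b) Checking where it meets the axes: one z-axis crossing is at z = -1; it meets the x-axis at x = 1 (among the integer gridlines).
(c) Solving for integer coefficients yields p as stated.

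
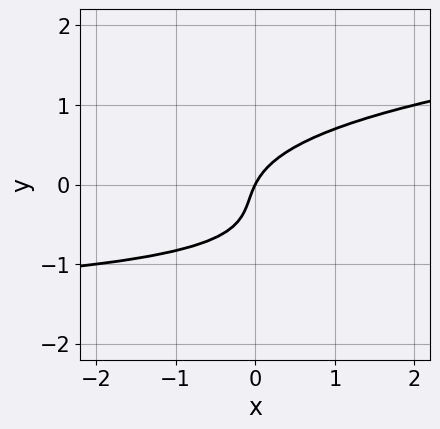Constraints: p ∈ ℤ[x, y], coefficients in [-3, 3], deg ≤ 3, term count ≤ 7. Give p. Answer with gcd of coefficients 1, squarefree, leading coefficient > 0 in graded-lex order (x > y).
3*y^3 - x*y + 2*y^2 - 2*x + y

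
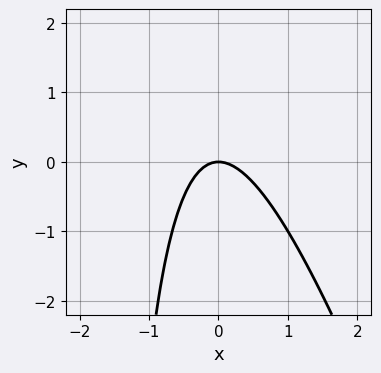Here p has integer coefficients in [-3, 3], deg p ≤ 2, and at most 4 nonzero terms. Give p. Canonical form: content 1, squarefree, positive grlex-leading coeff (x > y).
3*x^2 + x*y + 2*y

(a) The degree is 2 — no degree-1 curve has this shape.
(b) Observable constraints: it meets the x-axis at x = 0 (among the integer gridlines); it crosses the y-axis at the gridline y = 0.
(c) Together with the visible shape, these determine p as stated.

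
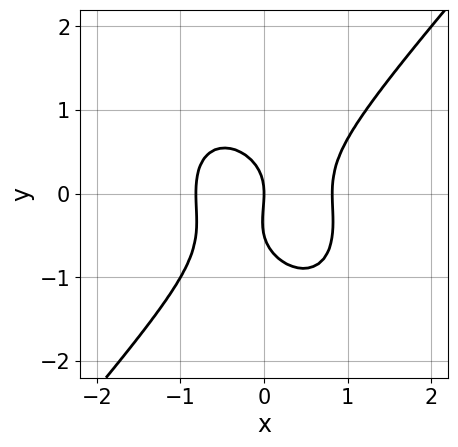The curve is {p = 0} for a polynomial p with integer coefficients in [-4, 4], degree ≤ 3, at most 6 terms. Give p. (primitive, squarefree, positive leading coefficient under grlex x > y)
3*x^3 - 2*y^3 - y^2 - 2*x

(a) The degree is 3 — no degree-2 curve has this shape.
(b) From the axis intercepts and sections: one x-axis crossing is at x = 0; it meets the y-axis at y = 0 (among the integer gridlines).
(c) Putting this together gives p.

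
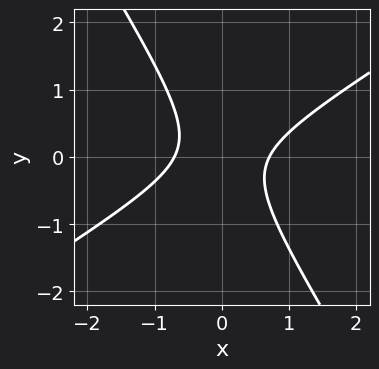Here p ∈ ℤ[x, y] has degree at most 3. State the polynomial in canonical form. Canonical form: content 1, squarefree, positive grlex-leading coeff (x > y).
2*x^2 - 2*x*y - 2*y^2 - 1

Degree: the shape is more complex than any degree-1 curve, so deg p = 2.
From the visible intercepts: it misses every integer gridline on the y-axis.
These observations pin down the coefficients.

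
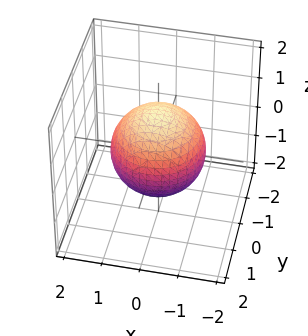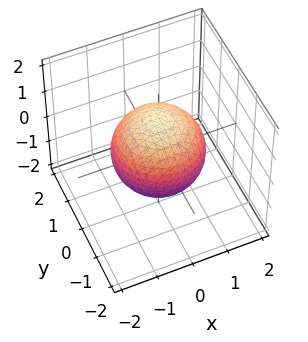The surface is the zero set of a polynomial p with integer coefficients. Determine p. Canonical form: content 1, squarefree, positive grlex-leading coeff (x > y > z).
1. The degree is 2 — a closed, bounded, convex surface; a quadric.
2. Symmetries: mirror symmetry z ↦ −z ⇒ only even powers of z; the z-axis is an axis of rotation, so x and y enter only as x² + y².
3. From the axis intercepts and sections: a circular section at z = 1 has radius between 0 and 1.
4. The integer polynomial consistent with all of this is the stated p.

2*x^2 + 2*y^2 + 2*z^2 - 3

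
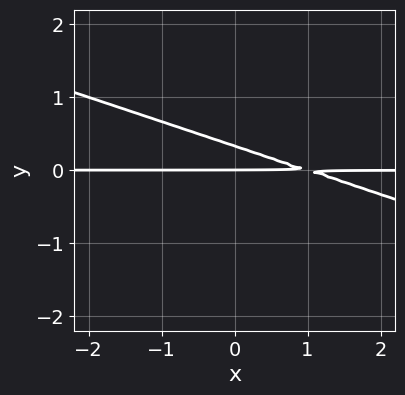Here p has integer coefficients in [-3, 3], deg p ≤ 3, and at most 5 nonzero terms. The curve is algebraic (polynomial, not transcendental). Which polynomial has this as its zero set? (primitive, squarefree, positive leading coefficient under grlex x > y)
The degree is 2 — the shape is more complex than any degree-1 curve.
From the axis intercepts and sections: one y-axis crossing is at y = 0; the visible x-axis segment lies entirely on the curve.
The integer polynomial consistent with all of this is the stated p.

x*y + 3*y^2 - y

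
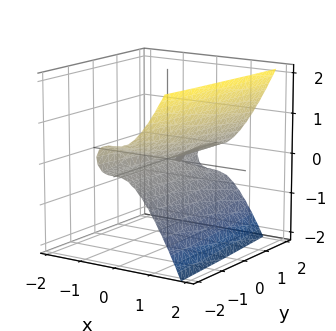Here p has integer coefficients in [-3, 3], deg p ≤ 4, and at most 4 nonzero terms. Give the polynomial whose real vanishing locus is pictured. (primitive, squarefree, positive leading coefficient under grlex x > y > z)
deg p = 3.
Reading off the gridlines: it meets the z-axis at z = 0 (among the integer gridlines); the visible y-axis segment lies entirely on the surface; it crosses the x-axis at the gridline x = 0.
The integer polynomial consistent with all of this is the stated p.

3*x^3 - y*z - 3*z^2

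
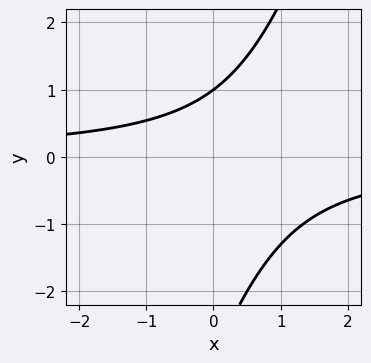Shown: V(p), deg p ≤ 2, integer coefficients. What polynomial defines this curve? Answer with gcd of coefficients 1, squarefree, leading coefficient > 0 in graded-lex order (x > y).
3*x*y - y^2 - 2*y + 3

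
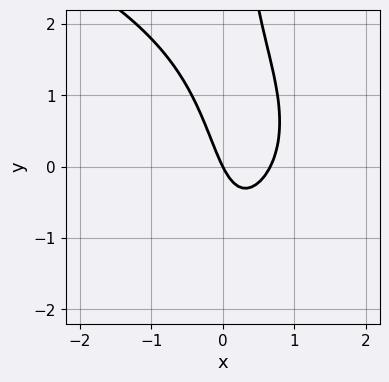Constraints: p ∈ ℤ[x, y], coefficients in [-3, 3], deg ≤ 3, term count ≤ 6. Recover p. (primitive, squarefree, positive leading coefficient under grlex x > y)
x*y^2 + 3*x^2 - 2*x - y

(a) Degree: a generic line meets the curve in up to 3 points, so deg p = 3.
(b) Reading off the gridlines: one x-axis crossing is at x = 0; one y-axis crossing is at y = 0.
(c) Assembling these constraints gives the stated polynomial.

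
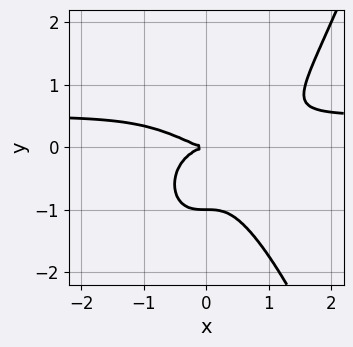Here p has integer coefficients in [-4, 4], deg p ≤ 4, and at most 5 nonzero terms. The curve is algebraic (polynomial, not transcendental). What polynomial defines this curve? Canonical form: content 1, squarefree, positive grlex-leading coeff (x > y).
First, the degree is 4 — a generic line meets the curve in up to 4 points.
Then, from the axis intercepts and sections: the y-axis gridline crossings are at y ∈ {-1, 0}; it meets the x-axis at x = 0 (among the integer gridlines).
Finally, together with the visible shape, these determine p as stated.

2*x^3*y - x^3 - 2*y^3 - 2*y^2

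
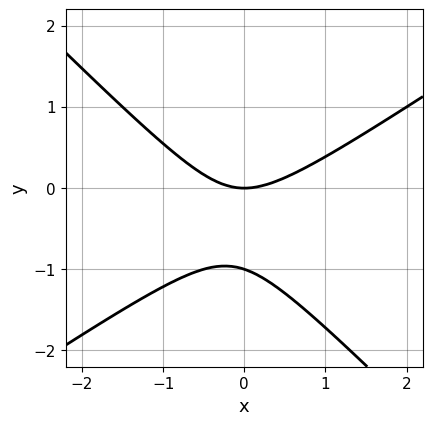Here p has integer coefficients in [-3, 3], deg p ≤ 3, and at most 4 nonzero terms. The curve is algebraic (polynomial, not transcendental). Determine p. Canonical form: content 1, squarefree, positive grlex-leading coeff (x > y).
2*x^2 - x*y - 3*y^2 - 3*y

Degree: no degree-1 curve has this shape, so deg p = 2.
From the axis intercepts and sections: it meets the x-axis at x = 0 (among the integer gridlines); the y-axis gridline crossings are at y ∈ {-1, 0}.
Fitting integer coefficients to these (and the overall shape) gives p.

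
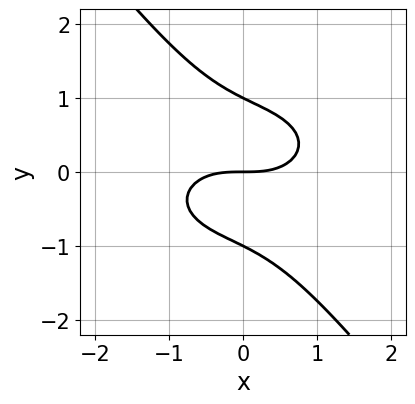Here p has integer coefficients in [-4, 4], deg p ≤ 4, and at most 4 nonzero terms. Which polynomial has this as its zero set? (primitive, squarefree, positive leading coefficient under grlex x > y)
x^3 + 2*x*y^2 + 2*y^3 - 2*y

(a) Degree: no degree-2 curve has this shape, so deg p = 3.
(b) Against the integer gridlines: one x-axis crossing is at x = 0; among the integer gridlines, it crosses the y-axis at y ∈ {-1, 0, 1}.
(c) Fitting integer coefficients to these (and the overall shape) gives p.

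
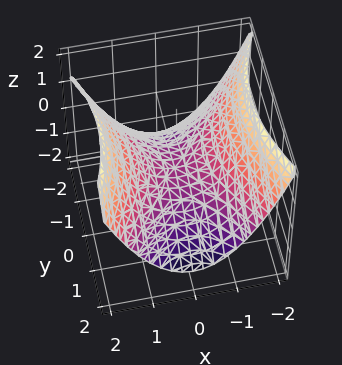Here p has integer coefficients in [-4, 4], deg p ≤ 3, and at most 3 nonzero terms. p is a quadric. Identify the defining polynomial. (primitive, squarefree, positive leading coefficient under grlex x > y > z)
The degree is 2 — a saddle surface; a quadric.
Symmetries: mirror symmetry x ↦ −x ⇒ only even powers of x; it's symmetric under y → −y, forcing even powers of y.
Observable constraints: it meets the z-axis at z = 0 (among the integer gridlines); it meets the x-axis at x = 0 (among the integer gridlines).
Together with the visible shape, these determine p as stated.

2*x^2 - y^2 - 3*z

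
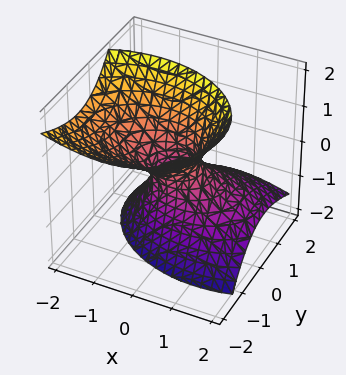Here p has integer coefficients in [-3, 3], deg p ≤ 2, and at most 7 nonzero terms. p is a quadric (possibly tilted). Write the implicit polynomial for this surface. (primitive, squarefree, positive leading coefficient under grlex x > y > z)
2*x^2 + 2*x*z + 3*y^2 + 3*y*z - 2*z^2 - 1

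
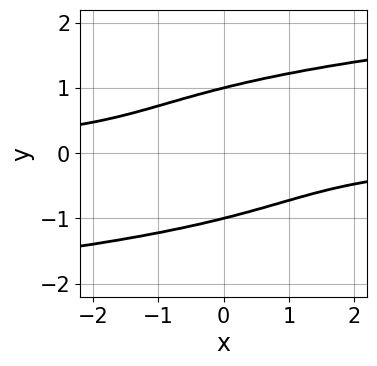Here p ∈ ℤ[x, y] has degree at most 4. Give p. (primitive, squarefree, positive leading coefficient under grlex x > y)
(a) The degree is 4 — no degree-3 curve has this shape.
(b) From the axis intercepts and sections: no x-intercept at any integer in the box; the y-axis gridline crossings are at y ∈ {-1, 1}.
(c) Assembling these constraints gives the stated polynomial.

y^4 - x*y - 1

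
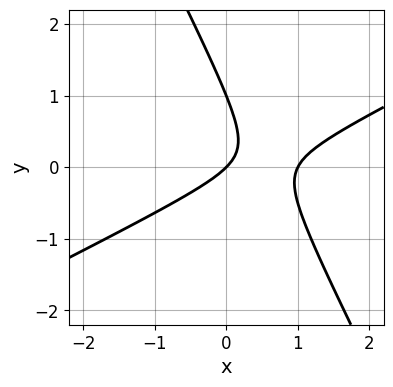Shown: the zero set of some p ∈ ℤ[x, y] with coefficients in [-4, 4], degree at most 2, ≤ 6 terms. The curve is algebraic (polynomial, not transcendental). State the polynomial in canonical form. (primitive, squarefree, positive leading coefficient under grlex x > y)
2*x^2 - 3*x*y - 2*y^2 - 2*x + 2*y

(a) The degree is 2 — a generic line meets the curve in up to 2 points.
(b) From the visible intercepts: among the integer gridlines, it crosses the y-axis at y ∈ {0, 1}; among the integer gridlines, it crosses the x-axis at x ∈ {0, 1}.
(c) Putting this together gives p.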